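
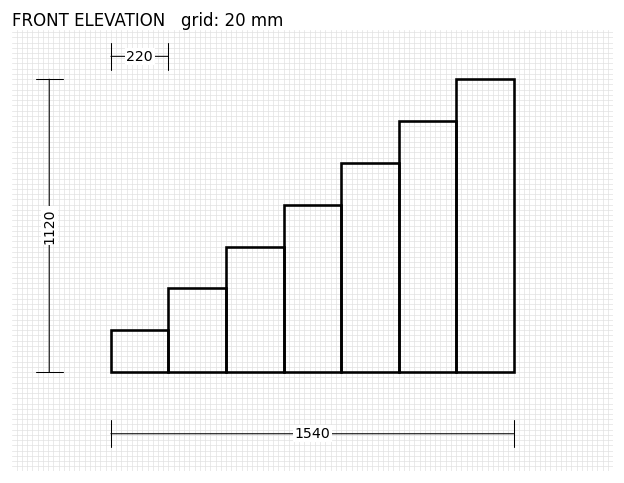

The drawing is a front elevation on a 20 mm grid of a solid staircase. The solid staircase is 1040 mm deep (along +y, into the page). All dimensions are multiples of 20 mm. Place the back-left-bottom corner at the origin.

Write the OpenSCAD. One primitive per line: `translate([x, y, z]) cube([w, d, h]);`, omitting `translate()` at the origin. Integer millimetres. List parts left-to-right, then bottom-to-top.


cube([220, 1040, 160]);
translate([220, 0, 0]) cube([220, 1040, 320]);
translate([440, 0, 0]) cube([220, 1040, 480]);
translate([660, 0, 0]) cube([220, 1040, 640]);
translate([880, 0, 0]) cube([220, 1040, 800]);
translate([1100, 0, 0]) cube([220, 1040, 960]);
translate([1320, 0, 0]) cube([220, 1040, 1120]);


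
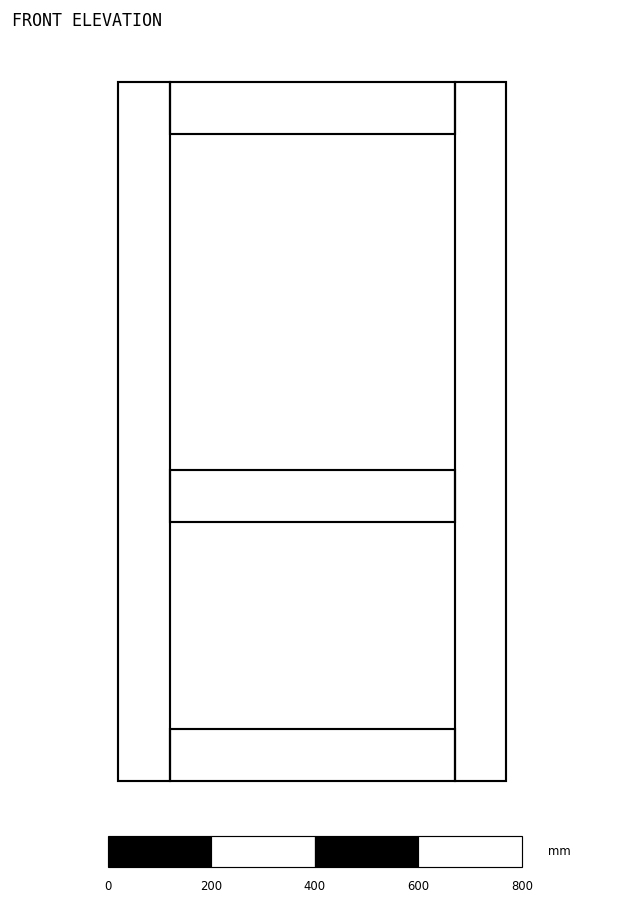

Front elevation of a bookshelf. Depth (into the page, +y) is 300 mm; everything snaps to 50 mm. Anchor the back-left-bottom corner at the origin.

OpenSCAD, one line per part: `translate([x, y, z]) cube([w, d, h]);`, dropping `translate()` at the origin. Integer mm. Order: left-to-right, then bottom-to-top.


cube([100, 300, 1350]);
translate([100, 0, 0]) cube([550, 300, 100]);
translate([100, 0, 500]) cube([550, 300, 100]);
translate([100, 0, 1250]) cube([550, 300, 100]);
translate([650, 0, 0]) cube([100, 300, 1350]);


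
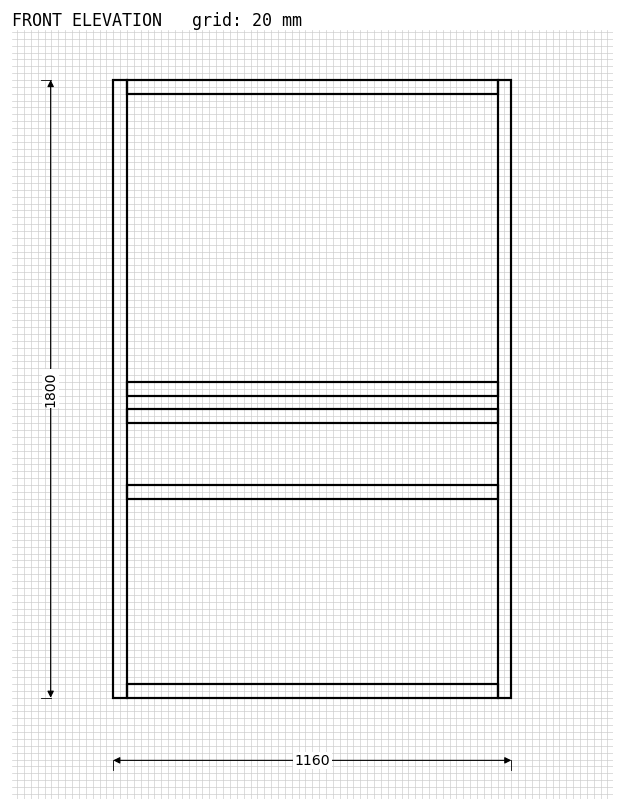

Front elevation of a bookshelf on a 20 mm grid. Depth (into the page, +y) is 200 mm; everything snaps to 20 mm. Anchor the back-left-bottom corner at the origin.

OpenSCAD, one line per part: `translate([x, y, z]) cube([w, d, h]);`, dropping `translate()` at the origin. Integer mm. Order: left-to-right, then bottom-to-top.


cube([40, 200, 1800]);
translate([40, 0, 0]) cube([1080, 200, 40]);
translate([40, 0, 580]) cube([1080, 200, 40]);
translate([40, 0, 800]) cube([1080, 200, 40]);
translate([40, 0, 880]) cube([1080, 200, 40]);
translate([40, 0, 1760]) cube([1080, 200, 40]);
translate([1120, 0, 0]) cube([40, 200, 1800]);


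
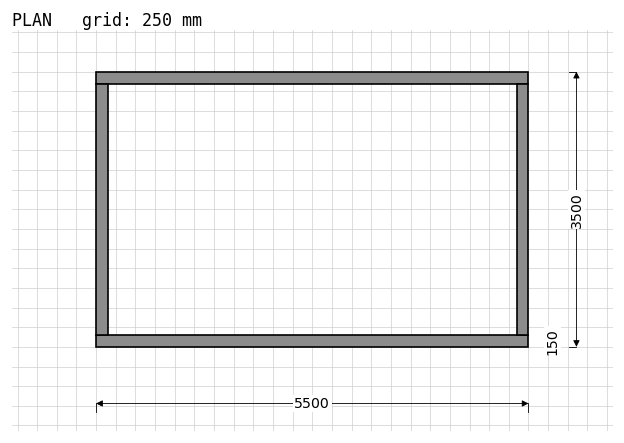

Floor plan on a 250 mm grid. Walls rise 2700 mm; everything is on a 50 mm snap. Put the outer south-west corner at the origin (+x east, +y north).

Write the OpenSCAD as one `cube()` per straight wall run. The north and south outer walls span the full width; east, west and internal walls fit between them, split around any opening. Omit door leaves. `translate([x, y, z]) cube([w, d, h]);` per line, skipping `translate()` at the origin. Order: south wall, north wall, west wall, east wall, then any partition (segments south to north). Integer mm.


cube([5500, 150, 2700]);
translate([0, 3350, 0]) cube([5500, 150, 2700]);
translate([0, 150, 0]) cube([150, 3200, 2700]);
translate([5350, 150, 0]) cube([150, 3200, 2700]);


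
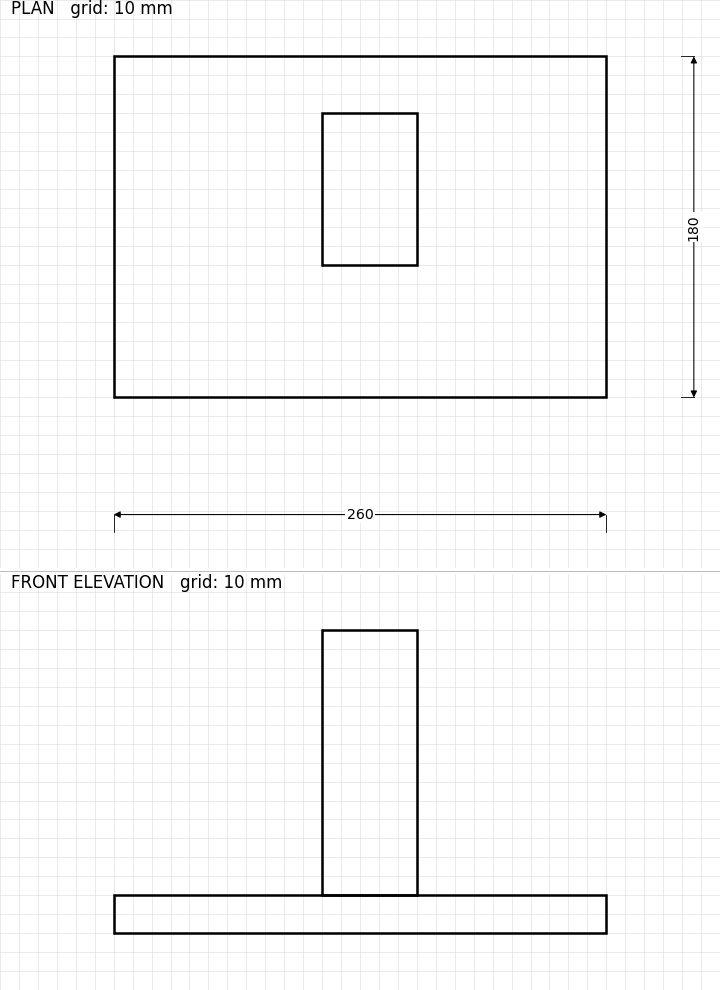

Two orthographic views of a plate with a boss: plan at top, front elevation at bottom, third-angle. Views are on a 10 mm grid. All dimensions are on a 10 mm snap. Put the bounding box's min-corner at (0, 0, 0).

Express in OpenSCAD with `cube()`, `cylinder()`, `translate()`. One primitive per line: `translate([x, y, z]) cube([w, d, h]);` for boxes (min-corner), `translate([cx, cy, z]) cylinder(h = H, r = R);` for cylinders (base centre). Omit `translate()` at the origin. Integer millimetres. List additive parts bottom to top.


cube([260, 180, 20]);
translate([110, 70, 20]) cube([50, 80, 140]);


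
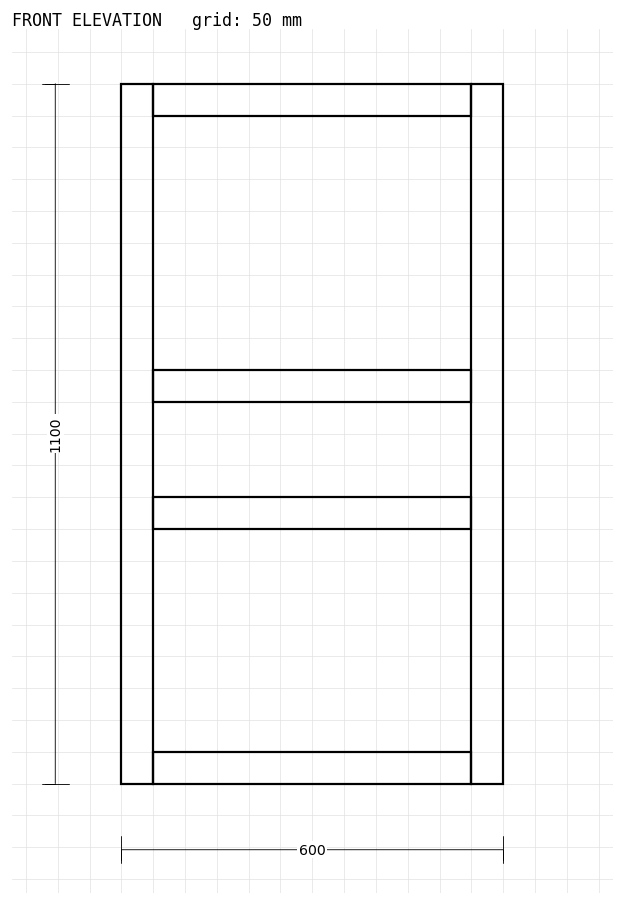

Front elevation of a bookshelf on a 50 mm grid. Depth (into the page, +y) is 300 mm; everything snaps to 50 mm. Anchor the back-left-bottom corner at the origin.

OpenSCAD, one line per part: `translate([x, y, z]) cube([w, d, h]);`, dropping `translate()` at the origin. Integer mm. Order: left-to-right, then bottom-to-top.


cube([50, 300, 1100]);
translate([50, 0, 0]) cube([500, 300, 50]);
translate([50, 0, 400]) cube([500, 300, 50]);
translate([50, 0, 600]) cube([500, 300, 50]);
translate([50, 0, 1050]) cube([500, 300, 50]);
translate([550, 0, 0]) cube([50, 300, 1100]);


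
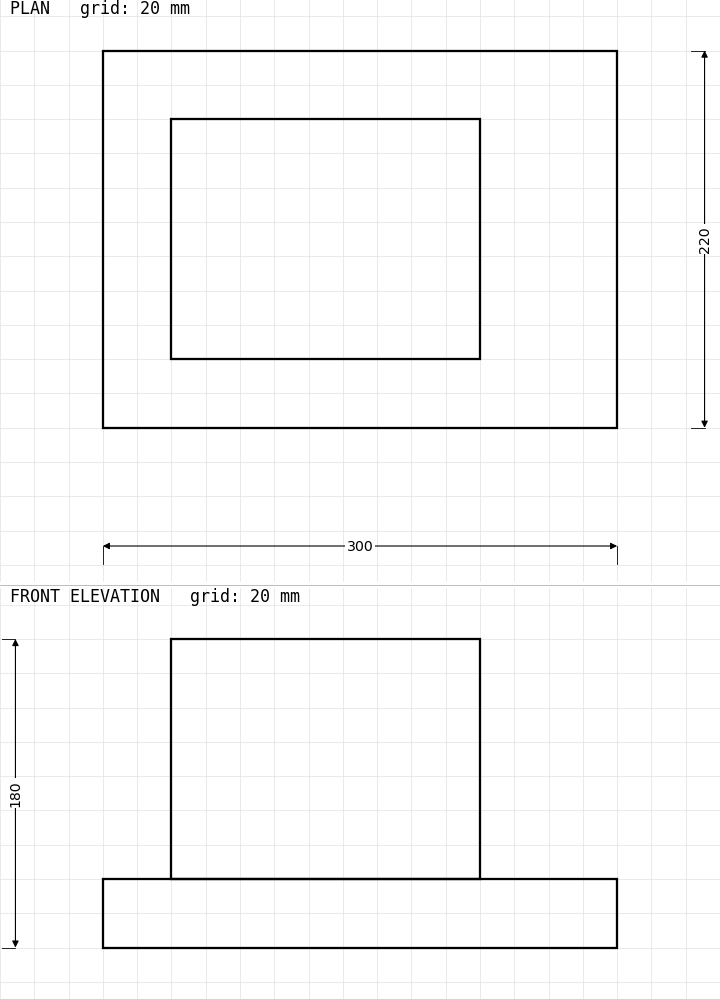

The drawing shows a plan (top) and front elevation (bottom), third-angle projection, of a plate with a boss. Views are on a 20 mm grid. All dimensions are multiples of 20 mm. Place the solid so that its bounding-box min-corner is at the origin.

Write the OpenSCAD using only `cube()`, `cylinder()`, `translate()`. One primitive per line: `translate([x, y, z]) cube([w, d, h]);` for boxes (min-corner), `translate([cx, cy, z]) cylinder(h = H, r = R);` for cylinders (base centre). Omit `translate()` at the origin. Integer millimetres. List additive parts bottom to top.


cube([300, 220, 40]);
translate([40, 40, 40]) cube([180, 140, 140]);


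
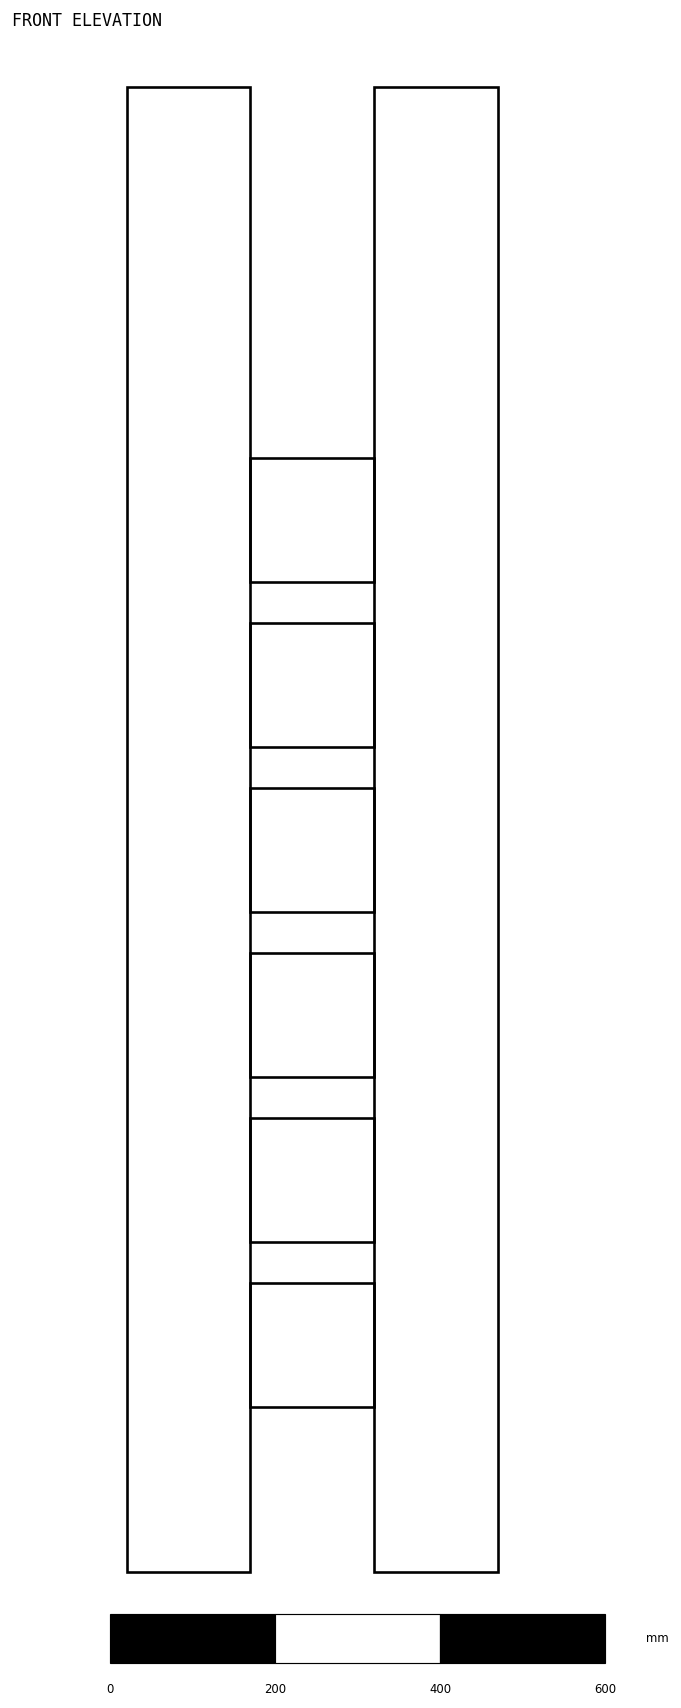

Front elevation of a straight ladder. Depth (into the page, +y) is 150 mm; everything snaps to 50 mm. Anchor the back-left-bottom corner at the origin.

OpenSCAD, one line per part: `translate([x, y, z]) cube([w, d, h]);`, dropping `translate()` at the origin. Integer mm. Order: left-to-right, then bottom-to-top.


cube([150, 150, 1800]);
translate([150, 0, 200]) cube([150, 150, 150]);
translate([150, 0, 400]) cube([150, 150, 150]);
translate([150, 0, 600]) cube([150, 150, 150]);
translate([150, 0, 800]) cube([150, 150, 150]);
translate([150, 0, 1000]) cube([150, 150, 150]);
translate([150, 0, 1200]) cube([150, 150, 150]);
translate([300, 0, 0]) cube([150, 150, 1800]);


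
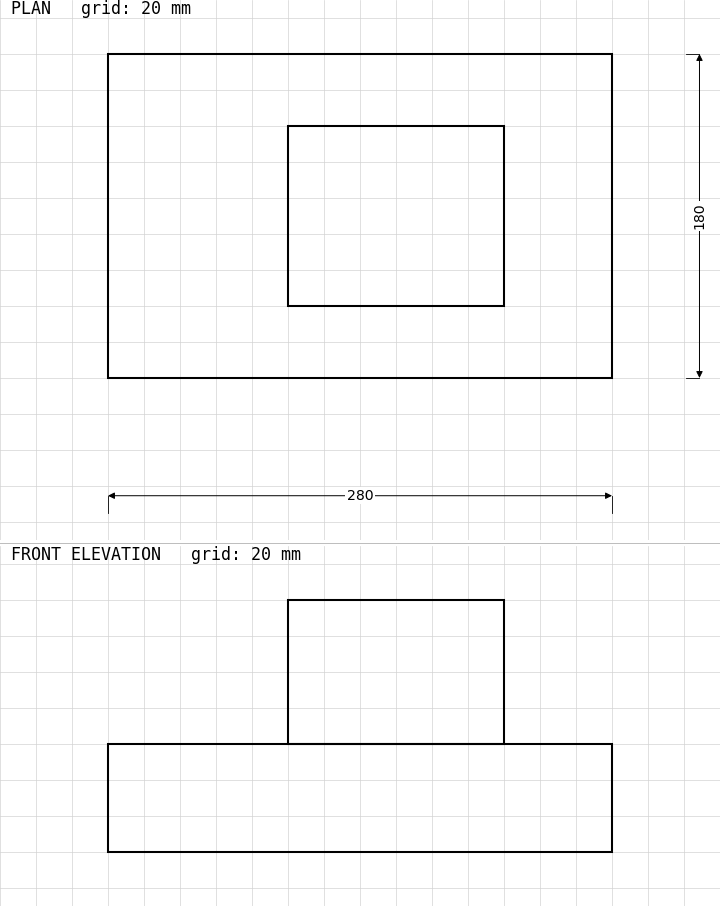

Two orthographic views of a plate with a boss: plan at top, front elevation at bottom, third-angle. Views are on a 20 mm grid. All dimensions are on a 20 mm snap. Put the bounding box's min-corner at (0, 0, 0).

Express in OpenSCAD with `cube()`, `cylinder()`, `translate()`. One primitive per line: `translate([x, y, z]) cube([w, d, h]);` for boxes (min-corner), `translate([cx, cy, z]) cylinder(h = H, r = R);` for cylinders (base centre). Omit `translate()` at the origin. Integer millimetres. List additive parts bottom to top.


cube([280, 180, 60]);
translate([100, 40, 60]) cube([120, 100, 80]);


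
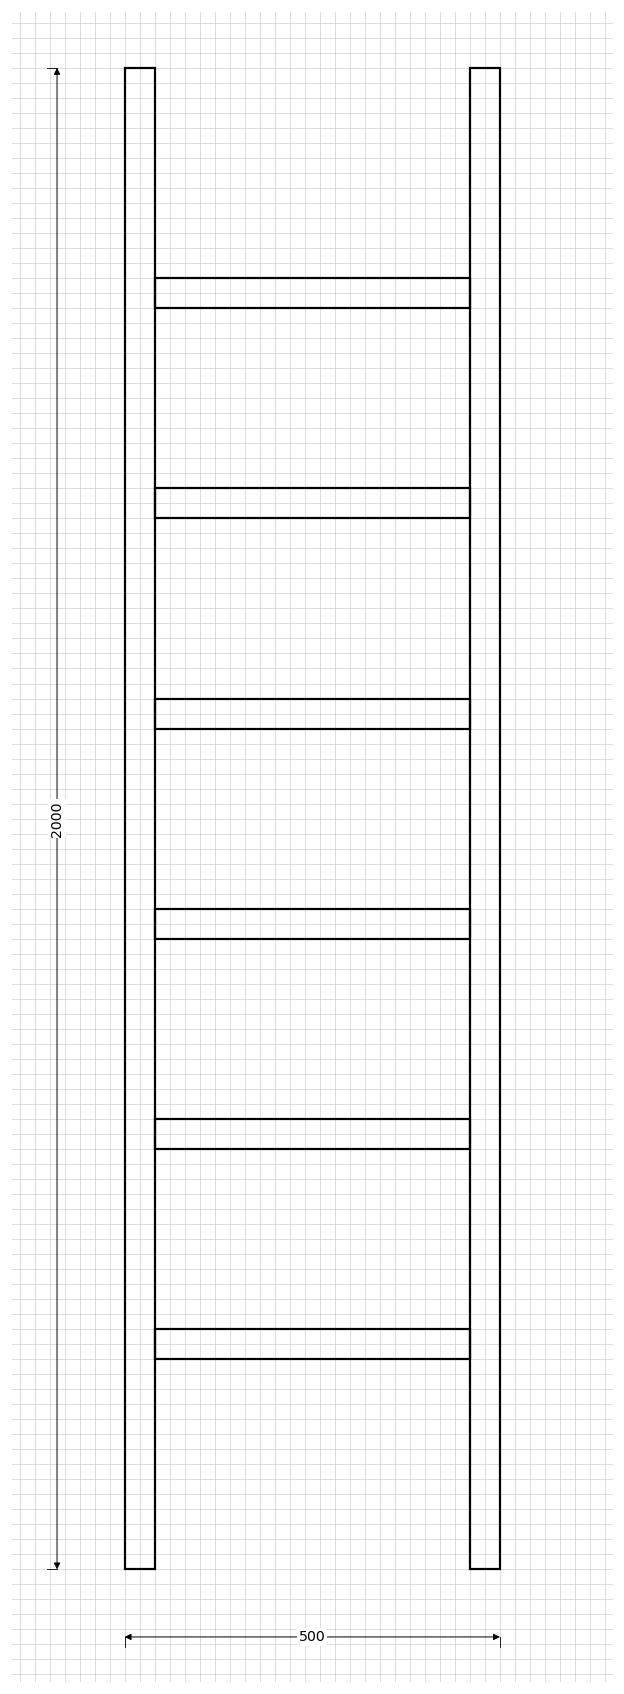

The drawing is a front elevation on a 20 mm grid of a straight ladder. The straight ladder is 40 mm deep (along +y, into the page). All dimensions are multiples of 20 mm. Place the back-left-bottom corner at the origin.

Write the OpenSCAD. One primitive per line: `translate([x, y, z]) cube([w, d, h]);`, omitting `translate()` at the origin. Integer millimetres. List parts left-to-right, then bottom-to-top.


cube([40, 40, 2000]);
translate([40, 0, 280]) cube([420, 40, 40]);
translate([40, 0, 560]) cube([420, 40, 40]);
translate([40, 0, 840]) cube([420, 40, 40]);
translate([40, 0, 1120]) cube([420, 40, 40]);
translate([40, 0, 1400]) cube([420, 40, 40]);
translate([40, 0, 1680]) cube([420, 40, 40]);
translate([460, 0, 0]) cube([40, 40, 2000]);


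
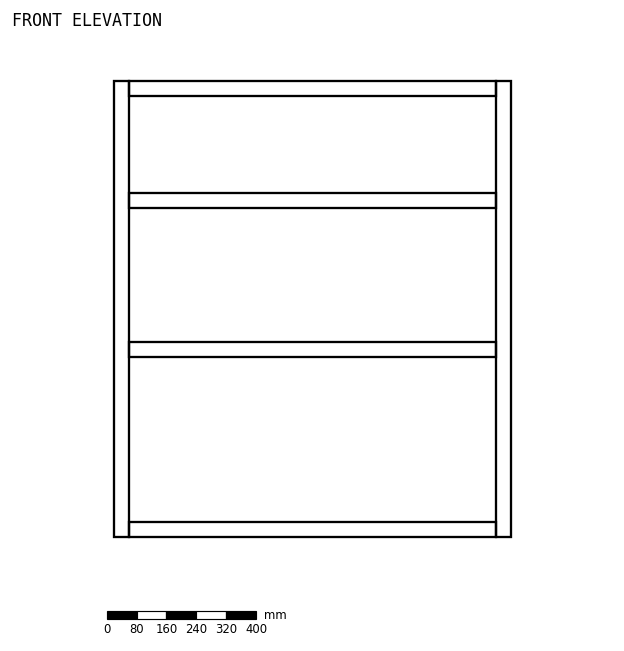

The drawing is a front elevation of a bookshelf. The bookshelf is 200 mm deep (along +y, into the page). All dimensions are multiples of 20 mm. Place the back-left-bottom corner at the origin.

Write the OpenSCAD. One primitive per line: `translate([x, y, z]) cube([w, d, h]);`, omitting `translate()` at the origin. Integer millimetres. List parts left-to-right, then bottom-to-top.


cube([40, 200, 1220]);
translate([40, 0, 0]) cube([980, 200, 40]);
translate([40, 0, 480]) cube([980, 200, 40]);
translate([40, 0, 880]) cube([980, 200, 40]);
translate([40, 0, 1180]) cube([980, 200, 40]);
translate([1020, 0, 0]) cube([40, 200, 1220]);


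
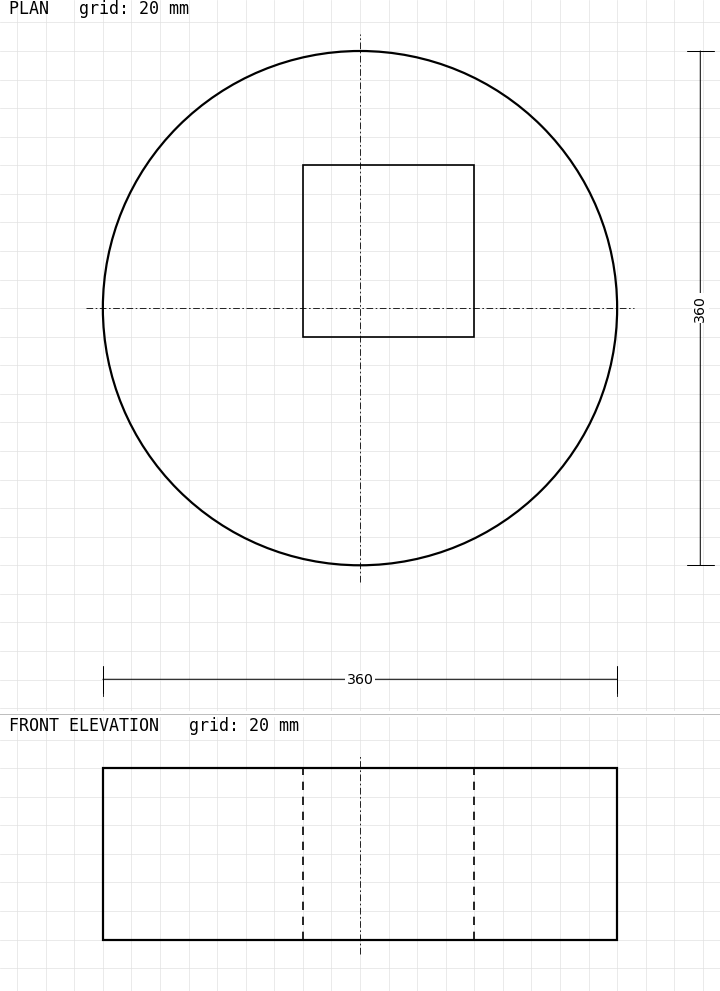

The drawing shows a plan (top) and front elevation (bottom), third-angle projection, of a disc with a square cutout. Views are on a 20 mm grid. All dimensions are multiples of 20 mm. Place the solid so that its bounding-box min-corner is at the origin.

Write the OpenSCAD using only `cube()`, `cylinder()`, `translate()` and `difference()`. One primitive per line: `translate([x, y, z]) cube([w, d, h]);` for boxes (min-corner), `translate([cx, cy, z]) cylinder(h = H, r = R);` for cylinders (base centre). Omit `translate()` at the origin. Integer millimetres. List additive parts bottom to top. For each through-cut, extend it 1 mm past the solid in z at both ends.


difference() {
  translate([180, 180, 0]) cylinder(h = 120, r = 180);
  translate([140, 160, -1]) cube([120, 120, 122]);
}


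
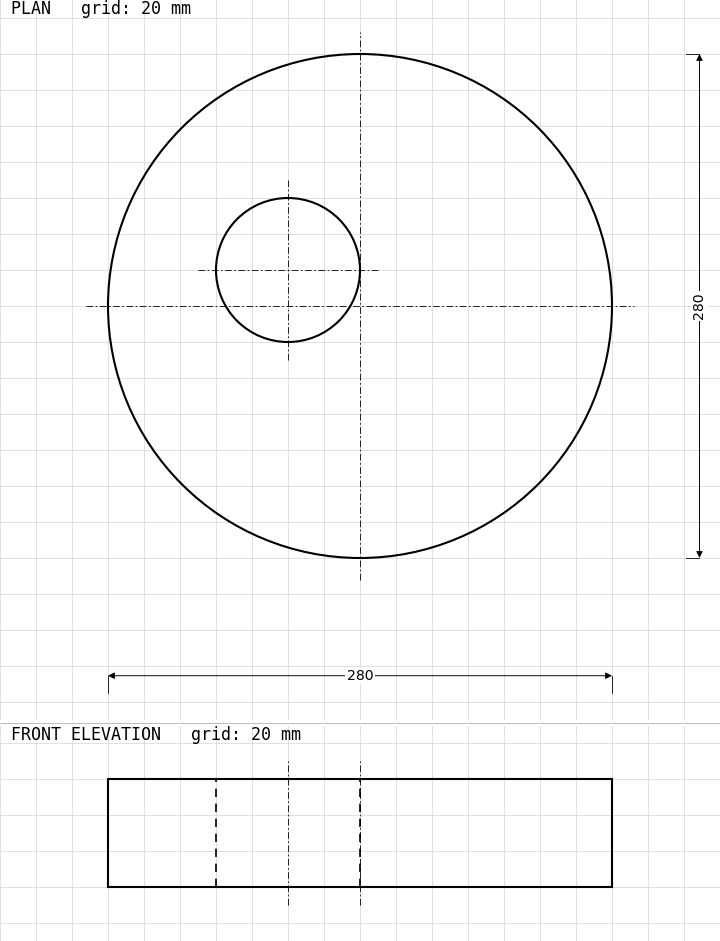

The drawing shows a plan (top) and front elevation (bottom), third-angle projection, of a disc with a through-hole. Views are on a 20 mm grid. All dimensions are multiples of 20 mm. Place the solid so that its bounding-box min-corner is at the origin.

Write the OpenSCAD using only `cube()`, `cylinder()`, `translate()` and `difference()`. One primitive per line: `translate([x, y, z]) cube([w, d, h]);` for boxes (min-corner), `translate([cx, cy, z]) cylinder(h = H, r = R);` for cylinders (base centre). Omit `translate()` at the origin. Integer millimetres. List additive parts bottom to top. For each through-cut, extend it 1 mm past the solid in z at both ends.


difference() {
  translate([140, 140, 0]) cylinder(h = 60, r = 140);
  translate([100, 160, -1]) cylinder(h = 62, r = 40);
}


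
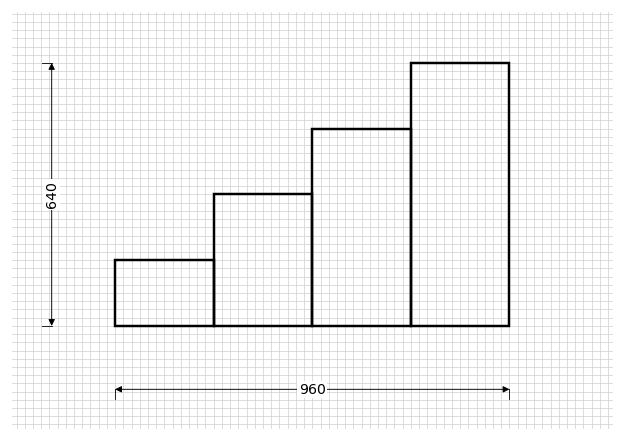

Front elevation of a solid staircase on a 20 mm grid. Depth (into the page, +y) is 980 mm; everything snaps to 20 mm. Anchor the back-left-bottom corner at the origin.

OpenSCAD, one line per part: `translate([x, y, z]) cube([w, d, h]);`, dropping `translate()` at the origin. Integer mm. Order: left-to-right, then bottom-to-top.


cube([240, 980, 160]);
translate([240, 0, 0]) cube([240, 980, 320]);
translate([480, 0, 0]) cube([240, 980, 480]);
translate([720, 0, 0]) cube([240, 980, 640]);


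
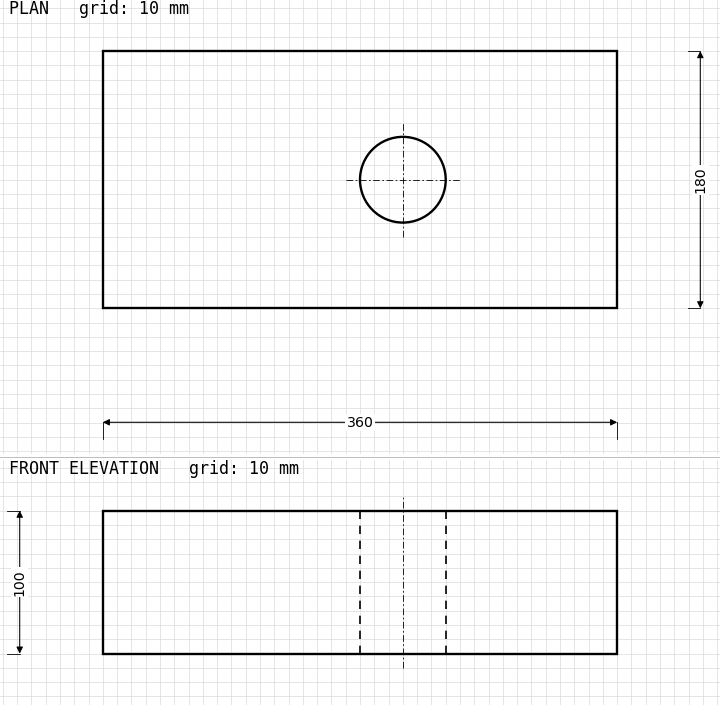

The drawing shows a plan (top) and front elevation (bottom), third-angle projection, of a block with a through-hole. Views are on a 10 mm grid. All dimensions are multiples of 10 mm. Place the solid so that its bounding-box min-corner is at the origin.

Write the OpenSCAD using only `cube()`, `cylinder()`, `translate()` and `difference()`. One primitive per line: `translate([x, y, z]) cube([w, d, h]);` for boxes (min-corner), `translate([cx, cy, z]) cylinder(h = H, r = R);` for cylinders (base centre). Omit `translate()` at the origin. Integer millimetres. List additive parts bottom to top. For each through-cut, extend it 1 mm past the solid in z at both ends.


difference() {
  cube([360, 180, 100]);
  translate([210, 90, -1]) cylinder(h = 102, r = 30);
}


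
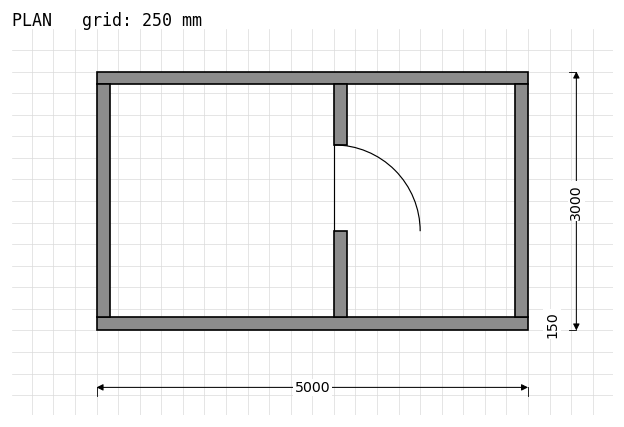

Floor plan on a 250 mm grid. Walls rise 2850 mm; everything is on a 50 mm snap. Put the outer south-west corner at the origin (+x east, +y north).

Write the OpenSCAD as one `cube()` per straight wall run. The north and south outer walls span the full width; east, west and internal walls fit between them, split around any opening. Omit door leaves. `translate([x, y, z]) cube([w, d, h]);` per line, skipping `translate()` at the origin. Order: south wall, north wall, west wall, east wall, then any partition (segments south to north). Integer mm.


cube([5000, 150, 2850]);
translate([0, 2850, 0]) cube([5000, 150, 2850]);
translate([0, 150, 0]) cube([150, 2700, 2850]);
translate([4850, 150, 0]) cube([150, 2700, 2850]);
translate([2750, 150, 0]) cube([150, 1000, 2850]);
translate([2750, 2150, 0]) cube([150, 700, 2850]);


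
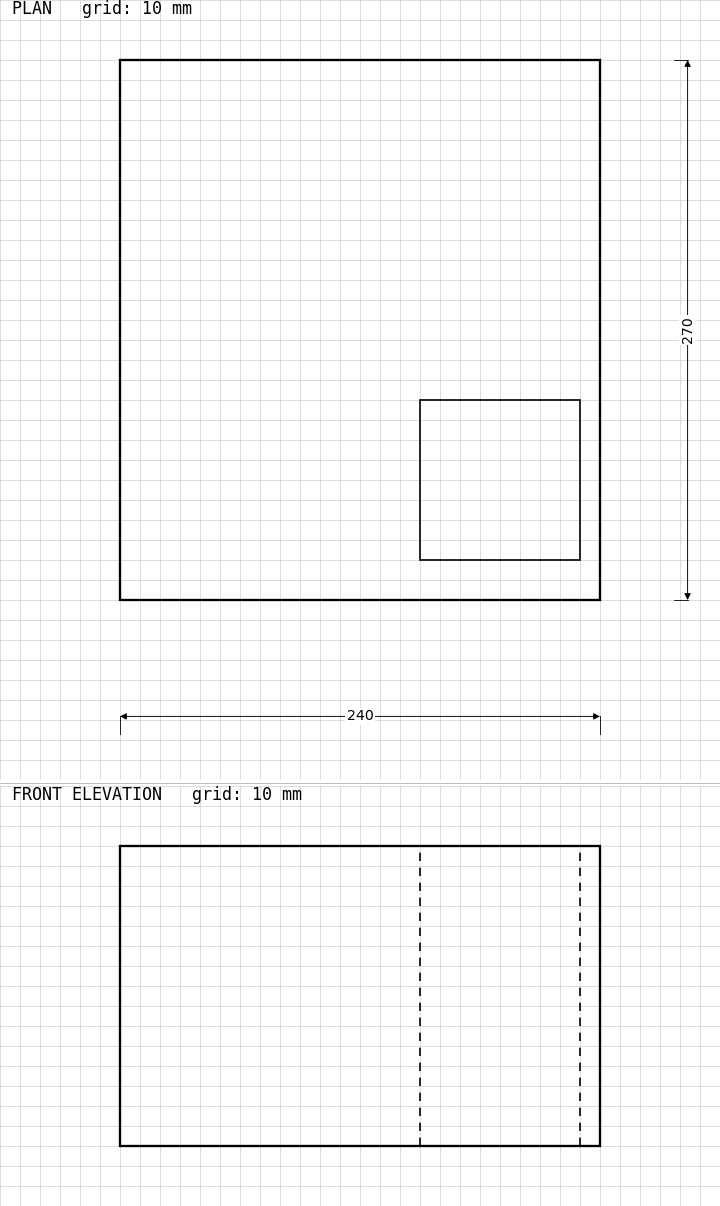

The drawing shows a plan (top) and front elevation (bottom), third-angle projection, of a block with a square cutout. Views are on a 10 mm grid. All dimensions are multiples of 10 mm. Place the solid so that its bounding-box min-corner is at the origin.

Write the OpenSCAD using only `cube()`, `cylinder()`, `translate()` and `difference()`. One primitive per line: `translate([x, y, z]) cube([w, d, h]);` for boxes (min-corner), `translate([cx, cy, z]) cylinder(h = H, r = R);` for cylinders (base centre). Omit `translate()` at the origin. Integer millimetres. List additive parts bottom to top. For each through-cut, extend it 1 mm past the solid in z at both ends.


difference() {
  cube([240, 270, 150]);
  translate([150, 20, -1]) cube([80, 80, 152]);
}


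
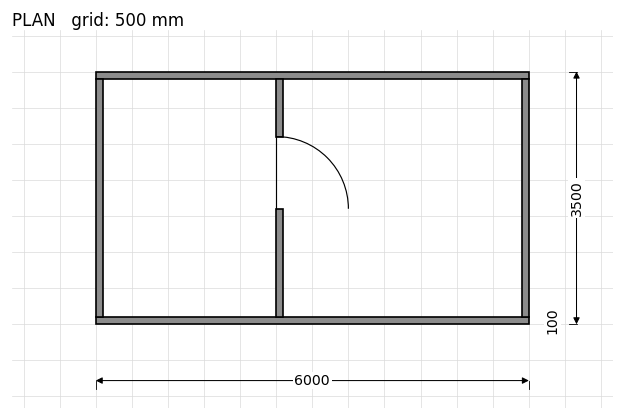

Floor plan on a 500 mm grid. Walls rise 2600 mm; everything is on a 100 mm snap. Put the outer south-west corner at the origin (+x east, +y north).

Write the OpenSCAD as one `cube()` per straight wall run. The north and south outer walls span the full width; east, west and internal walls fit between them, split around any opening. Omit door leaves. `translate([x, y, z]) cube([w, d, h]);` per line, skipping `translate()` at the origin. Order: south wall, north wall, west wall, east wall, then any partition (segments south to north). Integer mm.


cube([6000, 100, 2600]);
translate([0, 3400, 0]) cube([6000, 100, 2600]);
translate([0, 100, 0]) cube([100, 3300, 2600]);
translate([5900, 100, 0]) cube([100, 3300, 2600]);
translate([2500, 100, 0]) cube([100, 1500, 2600]);
translate([2500, 2600, 0]) cube([100, 800, 2600]);


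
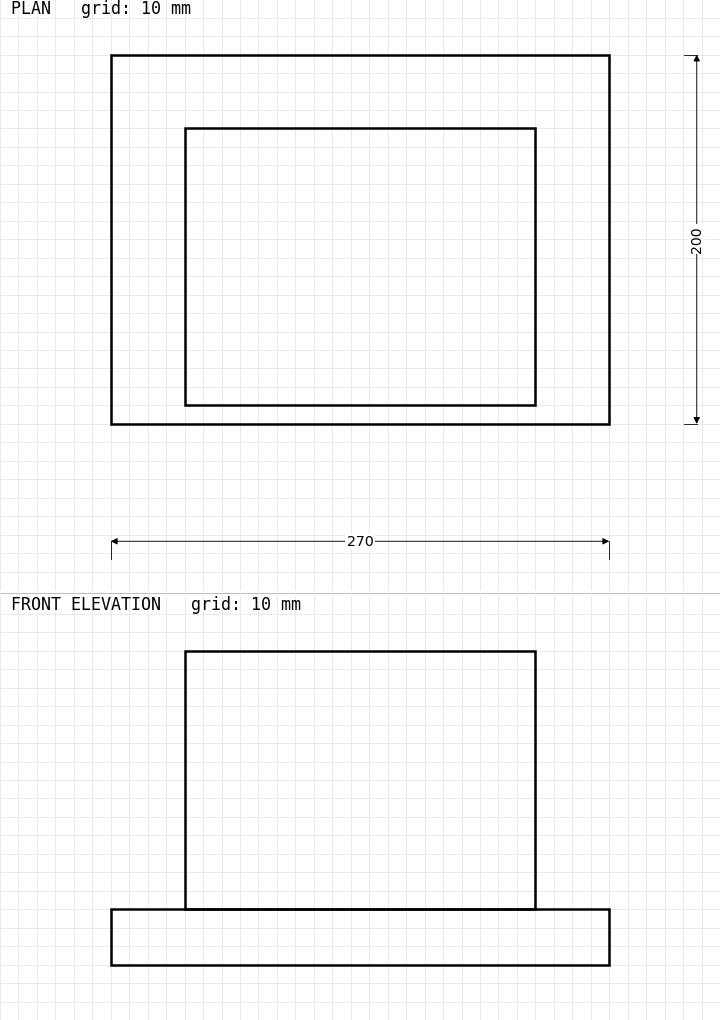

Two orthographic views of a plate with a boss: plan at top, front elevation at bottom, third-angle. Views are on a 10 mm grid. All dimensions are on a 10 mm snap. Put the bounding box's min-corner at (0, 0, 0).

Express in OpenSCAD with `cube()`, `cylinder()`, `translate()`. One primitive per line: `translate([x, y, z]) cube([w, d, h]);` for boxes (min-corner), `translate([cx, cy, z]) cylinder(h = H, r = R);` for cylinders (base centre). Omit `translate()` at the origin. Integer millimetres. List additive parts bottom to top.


cube([270, 200, 30]);
translate([40, 10, 30]) cube([190, 150, 140]);


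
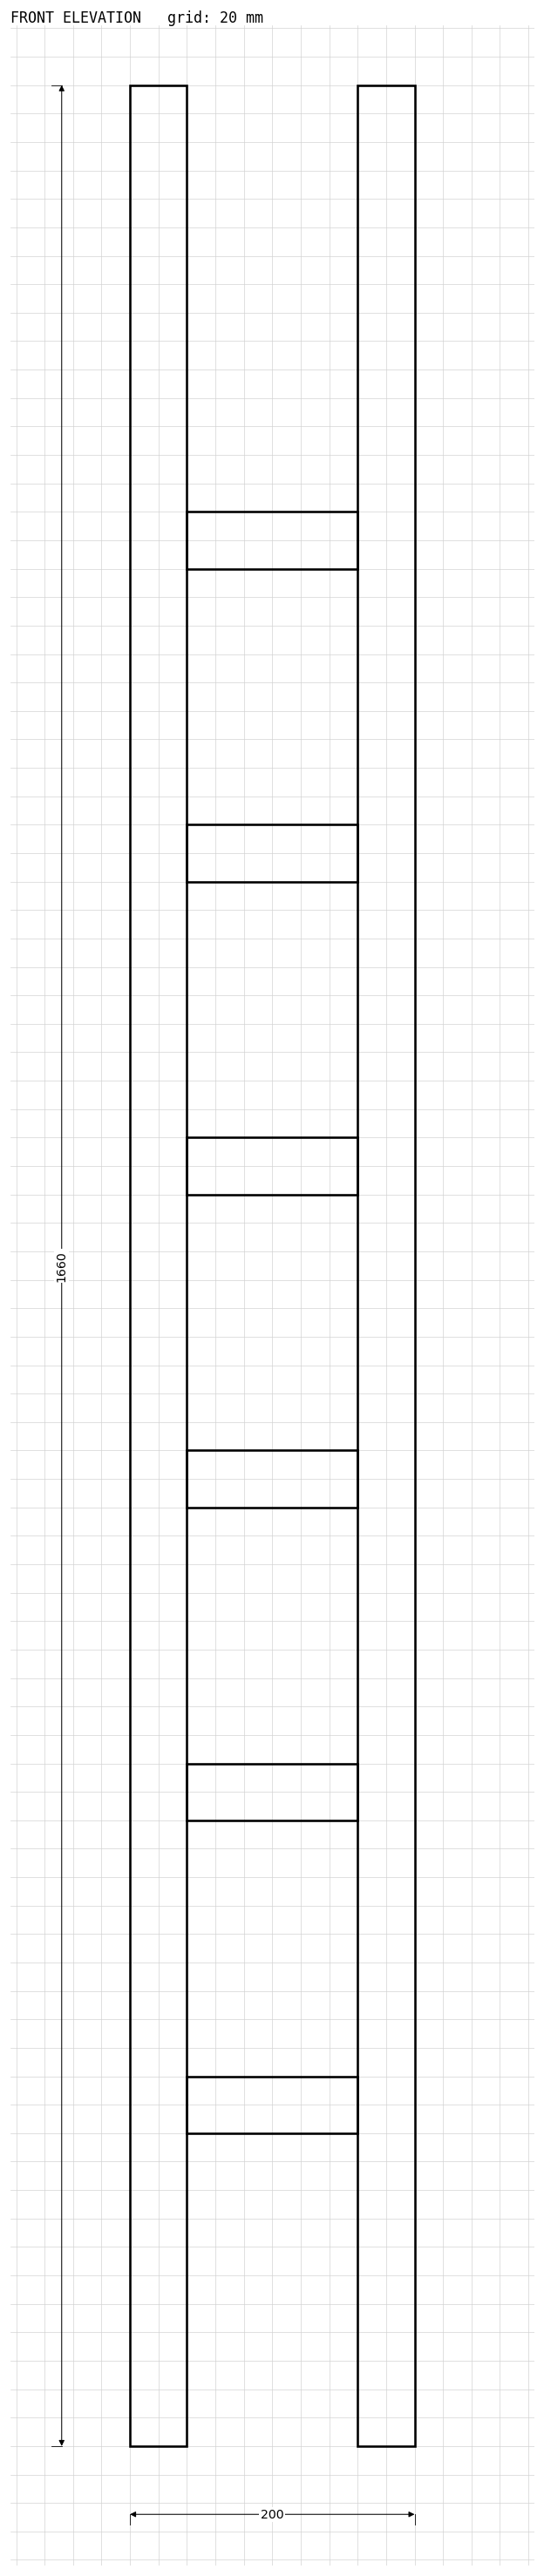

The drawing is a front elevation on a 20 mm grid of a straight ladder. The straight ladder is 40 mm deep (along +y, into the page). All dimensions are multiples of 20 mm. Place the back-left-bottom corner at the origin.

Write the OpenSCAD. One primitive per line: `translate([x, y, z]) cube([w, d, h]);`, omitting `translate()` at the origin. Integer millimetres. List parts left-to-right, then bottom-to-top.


cube([40, 40, 1660]);
translate([40, 0, 220]) cube([120, 40, 40]);
translate([40, 0, 440]) cube([120, 40, 40]);
translate([40, 0, 660]) cube([120, 40, 40]);
translate([40, 0, 880]) cube([120, 40, 40]);
translate([40, 0, 1100]) cube([120, 40, 40]);
translate([40, 0, 1320]) cube([120, 40, 40]);
translate([160, 0, 0]) cube([40, 40, 1660]);


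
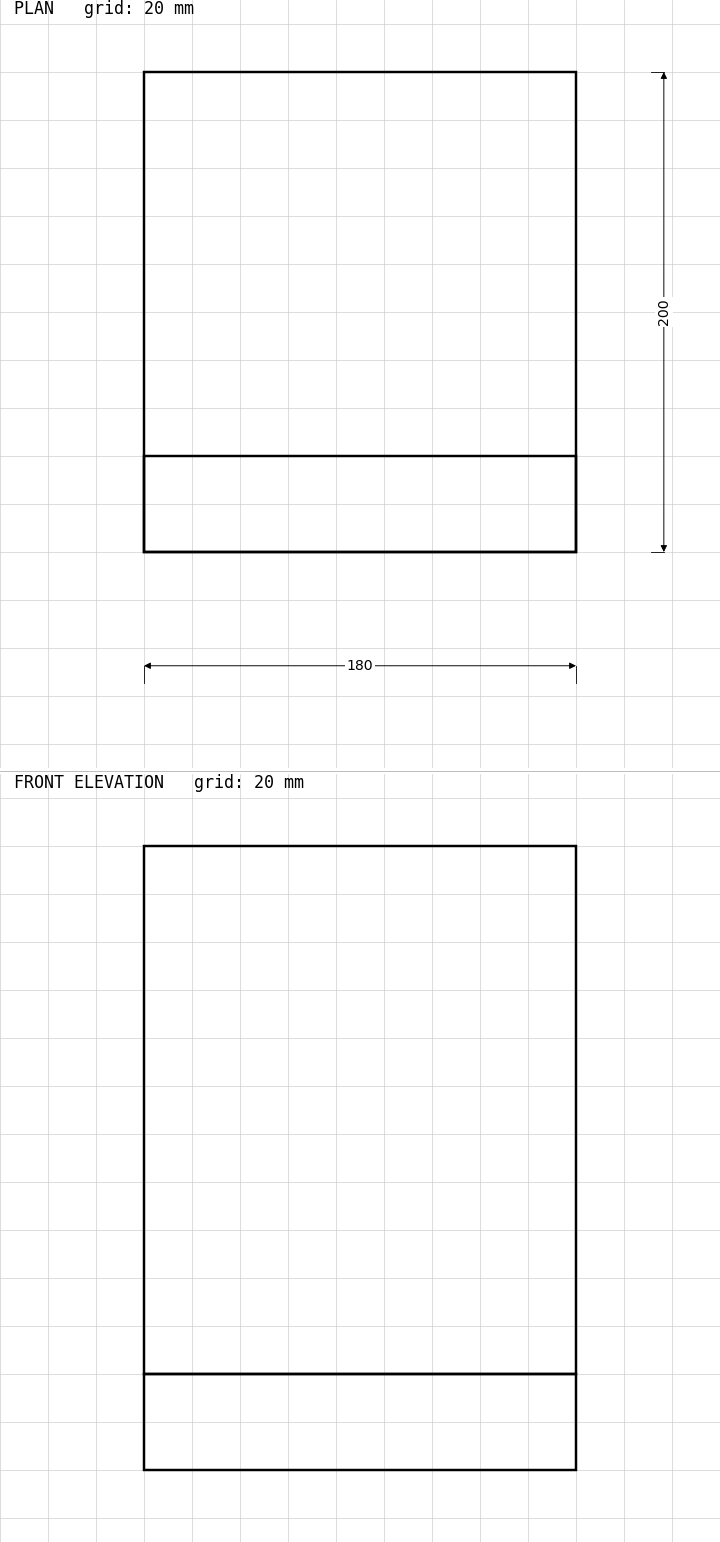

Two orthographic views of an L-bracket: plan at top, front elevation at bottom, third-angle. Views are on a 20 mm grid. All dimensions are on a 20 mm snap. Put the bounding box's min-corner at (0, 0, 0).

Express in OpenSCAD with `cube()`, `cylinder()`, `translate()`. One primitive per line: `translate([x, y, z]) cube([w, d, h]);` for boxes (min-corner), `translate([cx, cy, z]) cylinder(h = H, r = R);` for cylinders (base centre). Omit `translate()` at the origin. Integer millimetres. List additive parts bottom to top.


cube([180, 200, 40]);
translate([0, 0, 40]) cube([180, 40, 220]);


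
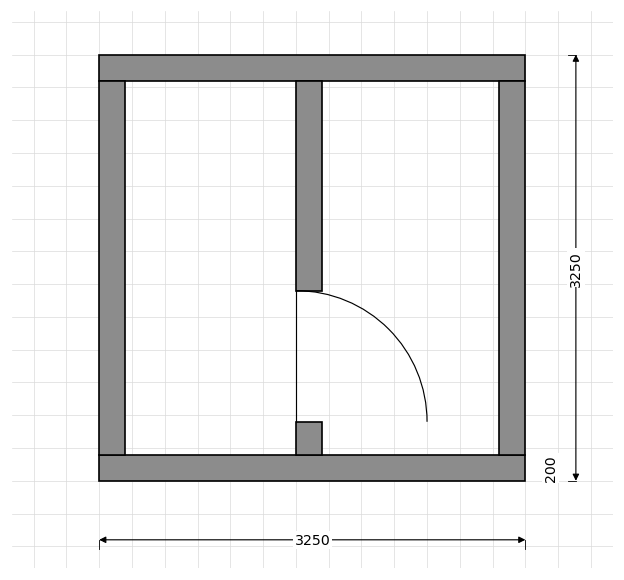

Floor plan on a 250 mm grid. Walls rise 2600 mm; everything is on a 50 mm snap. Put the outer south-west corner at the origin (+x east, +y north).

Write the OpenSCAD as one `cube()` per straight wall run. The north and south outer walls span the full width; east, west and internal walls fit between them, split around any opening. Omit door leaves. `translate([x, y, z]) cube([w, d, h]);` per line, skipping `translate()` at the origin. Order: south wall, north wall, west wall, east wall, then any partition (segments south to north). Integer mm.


cube([3250, 200, 2600]);
translate([0, 3050, 0]) cube([3250, 200, 2600]);
translate([0, 200, 0]) cube([200, 2850, 2600]);
translate([3050, 200, 0]) cube([200, 2850, 2600]);
translate([1500, 200, 0]) cube([200, 250, 2600]);
translate([1500, 1450, 0]) cube([200, 1600, 2600]);


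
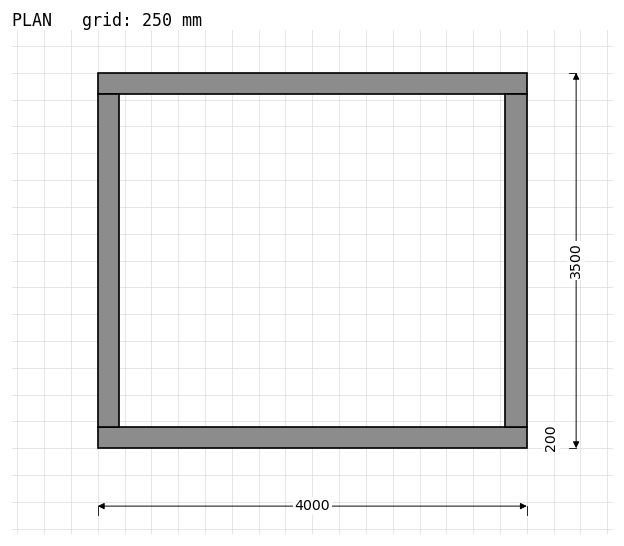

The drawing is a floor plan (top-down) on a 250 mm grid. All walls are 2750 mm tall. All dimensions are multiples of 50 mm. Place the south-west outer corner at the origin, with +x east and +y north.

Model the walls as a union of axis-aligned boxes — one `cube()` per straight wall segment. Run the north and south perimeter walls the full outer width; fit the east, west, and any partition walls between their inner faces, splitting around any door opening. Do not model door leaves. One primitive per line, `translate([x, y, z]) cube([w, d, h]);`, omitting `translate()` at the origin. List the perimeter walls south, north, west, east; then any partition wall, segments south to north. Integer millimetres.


cube([4000, 200, 2750]);
translate([0, 3300, 0]) cube([4000, 200, 2750]);
translate([0, 200, 0]) cube([200, 3100, 2750]);
translate([3800, 200, 0]) cube([200, 3100, 2750]);


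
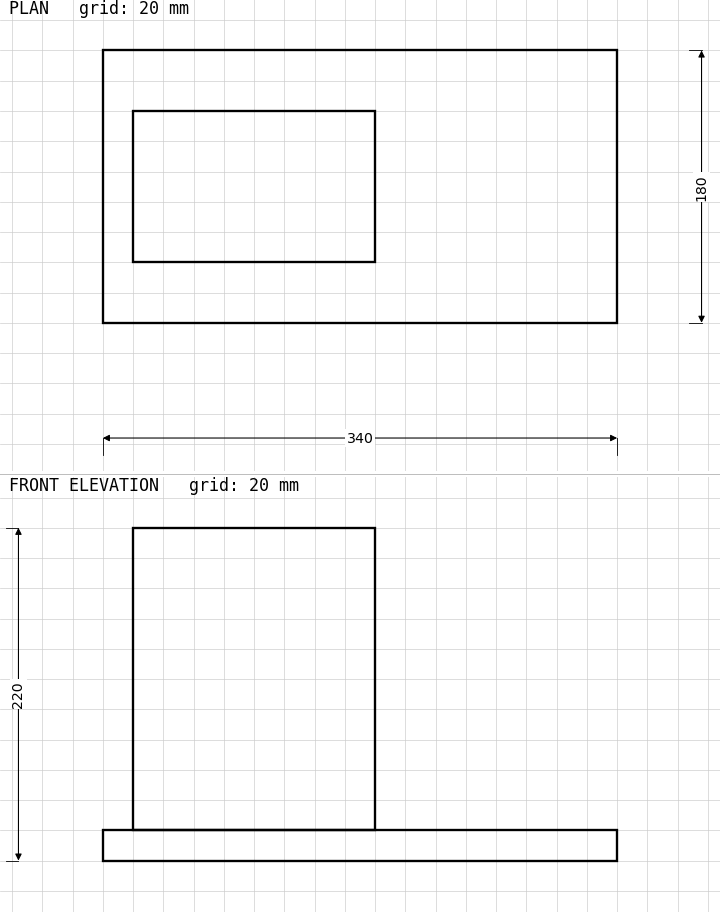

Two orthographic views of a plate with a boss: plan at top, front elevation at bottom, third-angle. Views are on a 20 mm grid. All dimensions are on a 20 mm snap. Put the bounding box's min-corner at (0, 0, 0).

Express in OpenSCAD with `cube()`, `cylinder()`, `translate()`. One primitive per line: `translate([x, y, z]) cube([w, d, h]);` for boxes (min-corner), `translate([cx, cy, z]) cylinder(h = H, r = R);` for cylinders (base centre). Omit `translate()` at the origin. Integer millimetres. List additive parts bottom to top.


cube([340, 180, 20]);
translate([20, 40, 20]) cube([160, 100, 200]);


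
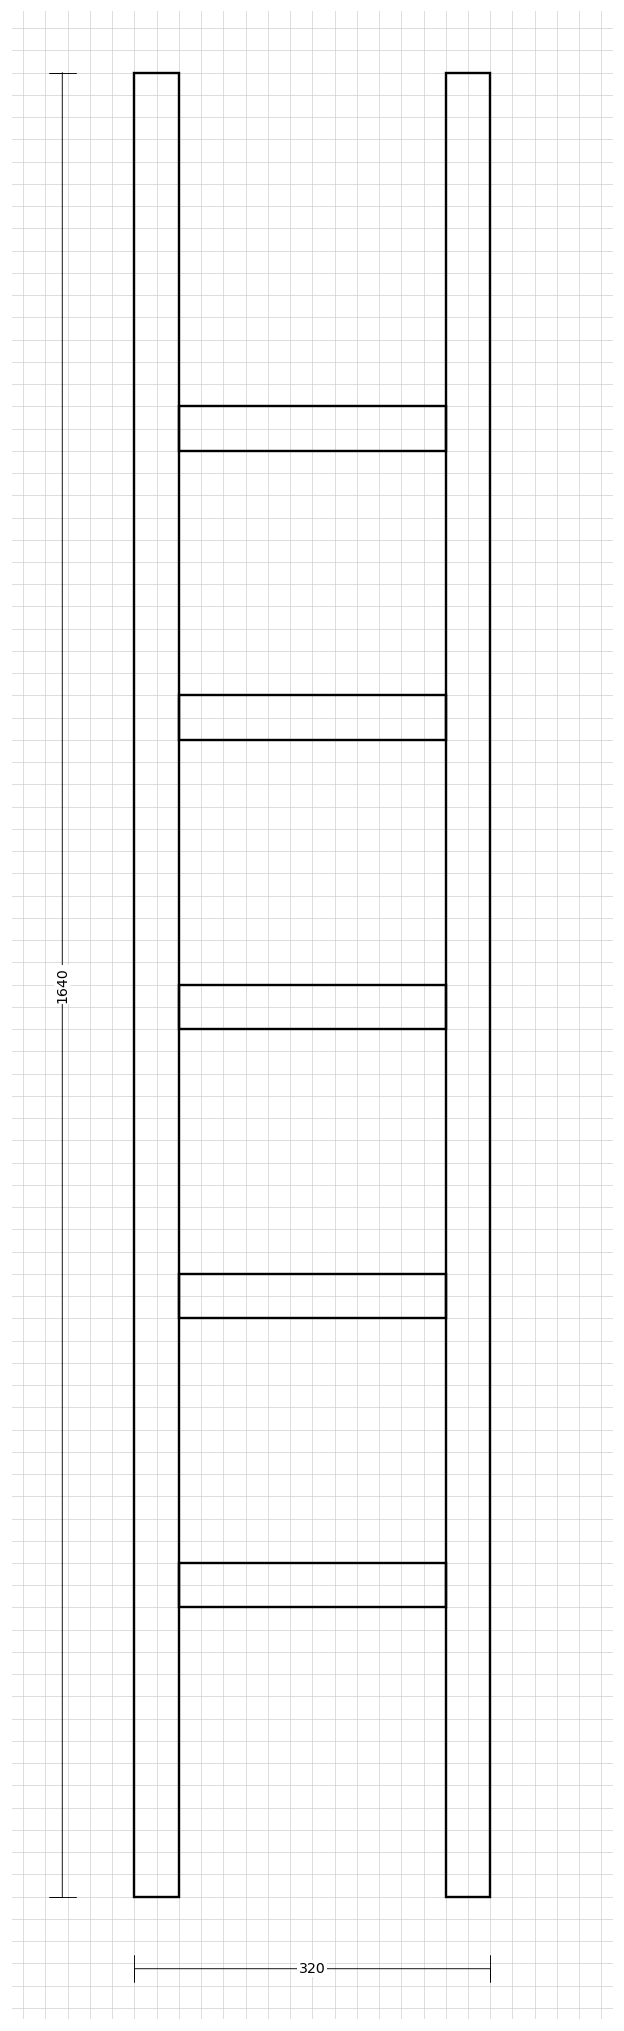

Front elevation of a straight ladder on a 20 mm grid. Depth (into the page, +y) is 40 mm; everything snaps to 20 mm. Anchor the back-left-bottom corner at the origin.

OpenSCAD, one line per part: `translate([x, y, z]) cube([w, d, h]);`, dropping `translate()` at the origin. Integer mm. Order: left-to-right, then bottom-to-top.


cube([40, 40, 1640]);
translate([40, 0, 260]) cube([240, 40, 40]);
translate([40, 0, 520]) cube([240, 40, 40]);
translate([40, 0, 780]) cube([240, 40, 40]);
translate([40, 0, 1040]) cube([240, 40, 40]);
translate([40, 0, 1300]) cube([240, 40, 40]);
translate([280, 0, 0]) cube([40, 40, 1640]);


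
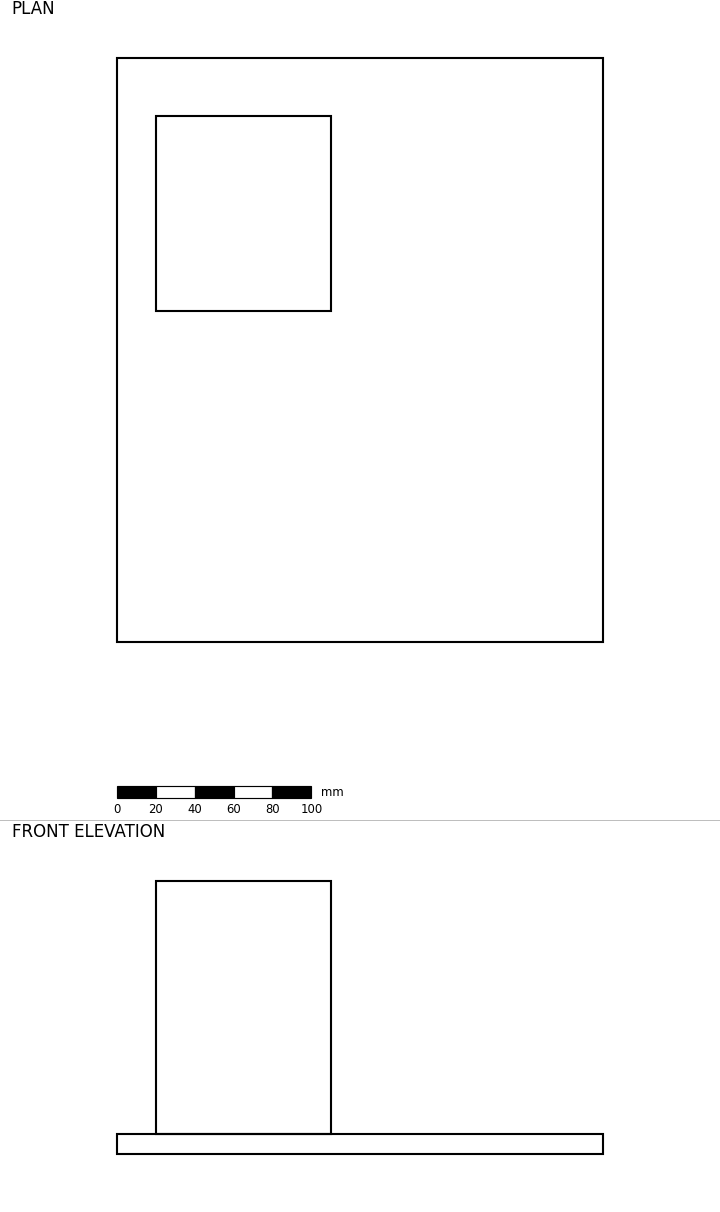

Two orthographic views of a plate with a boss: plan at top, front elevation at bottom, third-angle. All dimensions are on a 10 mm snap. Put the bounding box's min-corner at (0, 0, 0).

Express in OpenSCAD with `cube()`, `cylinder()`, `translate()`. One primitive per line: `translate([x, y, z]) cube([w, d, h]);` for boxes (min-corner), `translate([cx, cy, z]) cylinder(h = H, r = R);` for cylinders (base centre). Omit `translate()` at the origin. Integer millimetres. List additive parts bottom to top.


cube([250, 300, 10]);
translate([20, 170, 10]) cube([90, 100, 130]);


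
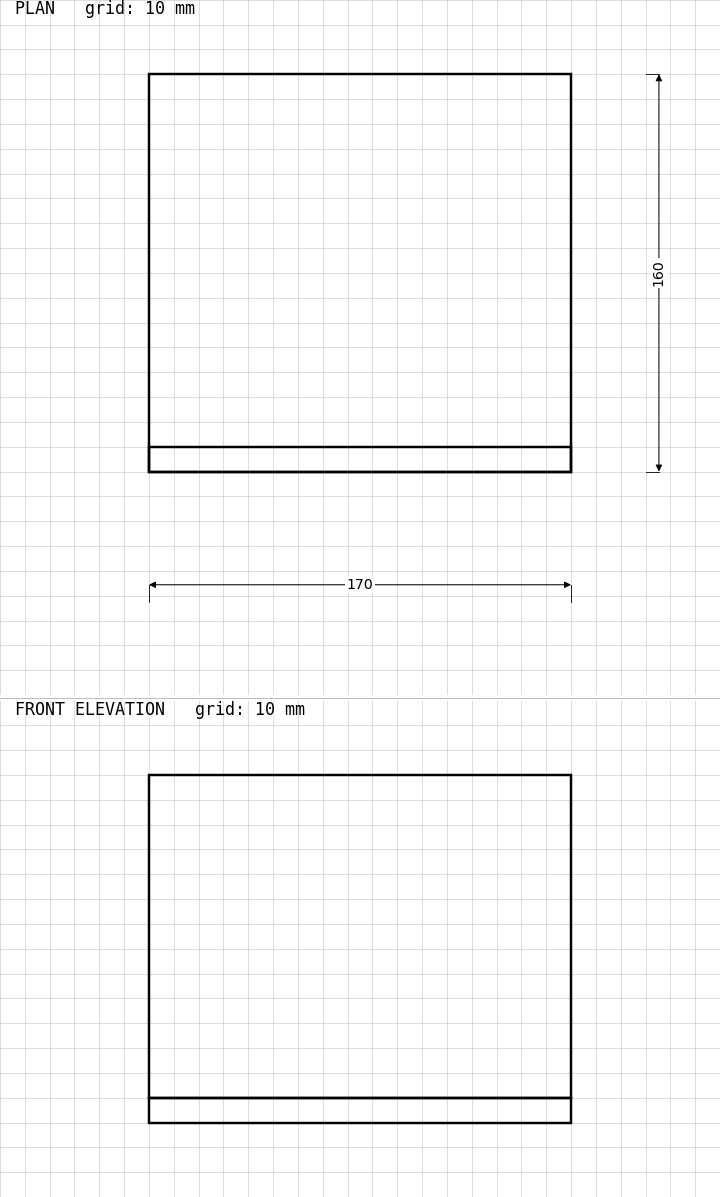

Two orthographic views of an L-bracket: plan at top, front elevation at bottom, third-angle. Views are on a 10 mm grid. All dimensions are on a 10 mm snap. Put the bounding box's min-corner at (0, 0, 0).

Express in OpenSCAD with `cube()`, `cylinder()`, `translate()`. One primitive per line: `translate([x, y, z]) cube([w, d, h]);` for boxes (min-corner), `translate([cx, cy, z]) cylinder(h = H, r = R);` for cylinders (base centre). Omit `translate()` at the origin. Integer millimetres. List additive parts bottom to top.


cube([170, 160, 10]);
translate([0, 0, 10]) cube([170, 10, 130]);


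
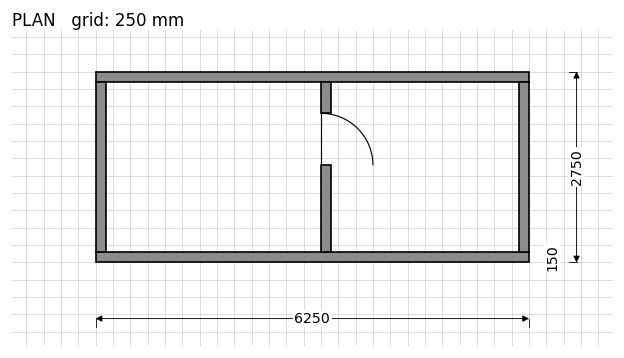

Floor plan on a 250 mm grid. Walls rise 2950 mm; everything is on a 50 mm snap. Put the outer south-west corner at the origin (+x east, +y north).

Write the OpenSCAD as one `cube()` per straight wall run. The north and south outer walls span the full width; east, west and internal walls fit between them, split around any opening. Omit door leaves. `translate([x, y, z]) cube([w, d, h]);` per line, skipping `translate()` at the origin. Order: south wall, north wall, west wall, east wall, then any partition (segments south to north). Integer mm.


cube([6250, 150, 2950]);
translate([0, 2600, 0]) cube([6250, 150, 2950]);
translate([0, 150, 0]) cube([150, 2450, 2950]);
translate([6100, 150, 0]) cube([150, 2450, 2950]);
translate([3250, 150, 0]) cube([150, 1250, 2950]);
translate([3250, 2150, 0]) cube([150, 450, 2950]);


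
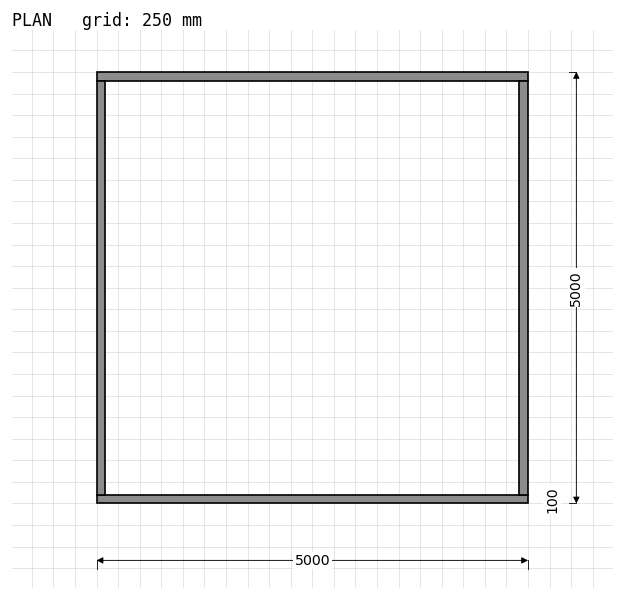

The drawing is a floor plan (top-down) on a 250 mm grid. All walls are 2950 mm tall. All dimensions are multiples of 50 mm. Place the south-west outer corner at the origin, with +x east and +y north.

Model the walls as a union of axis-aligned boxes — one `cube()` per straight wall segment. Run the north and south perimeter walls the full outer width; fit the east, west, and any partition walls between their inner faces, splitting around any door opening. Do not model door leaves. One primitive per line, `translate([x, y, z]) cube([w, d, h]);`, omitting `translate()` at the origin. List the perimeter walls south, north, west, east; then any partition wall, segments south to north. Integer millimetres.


cube([5000, 100, 2950]);
translate([0, 4900, 0]) cube([5000, 100, 2950]);
translate([0, 100, 0]) cube([100, 4800, 2950]);
translate([4900, 100, 0]) cube([100, 4800, 2950]);


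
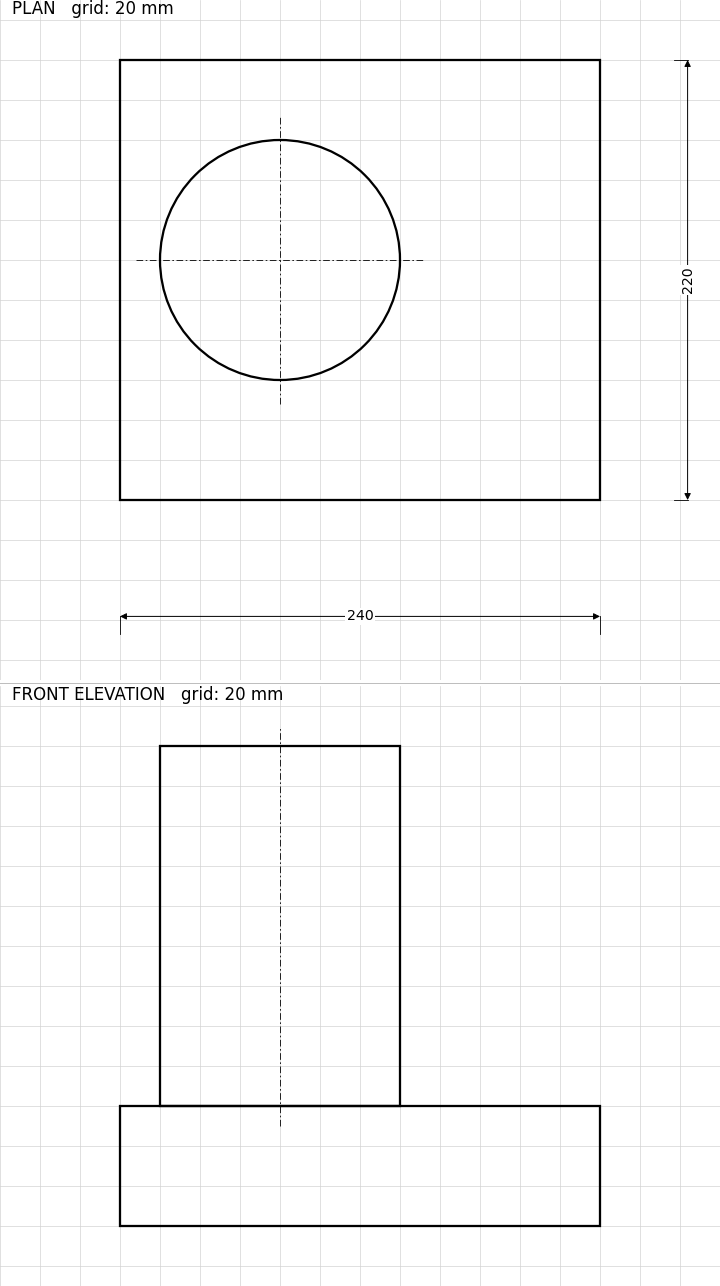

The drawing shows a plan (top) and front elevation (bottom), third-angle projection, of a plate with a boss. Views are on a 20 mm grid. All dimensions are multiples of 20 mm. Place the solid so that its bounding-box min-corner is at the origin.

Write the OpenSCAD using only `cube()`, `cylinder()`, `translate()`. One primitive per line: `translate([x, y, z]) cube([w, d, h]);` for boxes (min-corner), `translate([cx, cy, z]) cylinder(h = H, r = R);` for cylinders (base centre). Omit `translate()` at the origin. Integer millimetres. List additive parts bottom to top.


cube([240, 220, 60]);
translate([80, 120, 60]) cylinder(h = 180, r = 60);


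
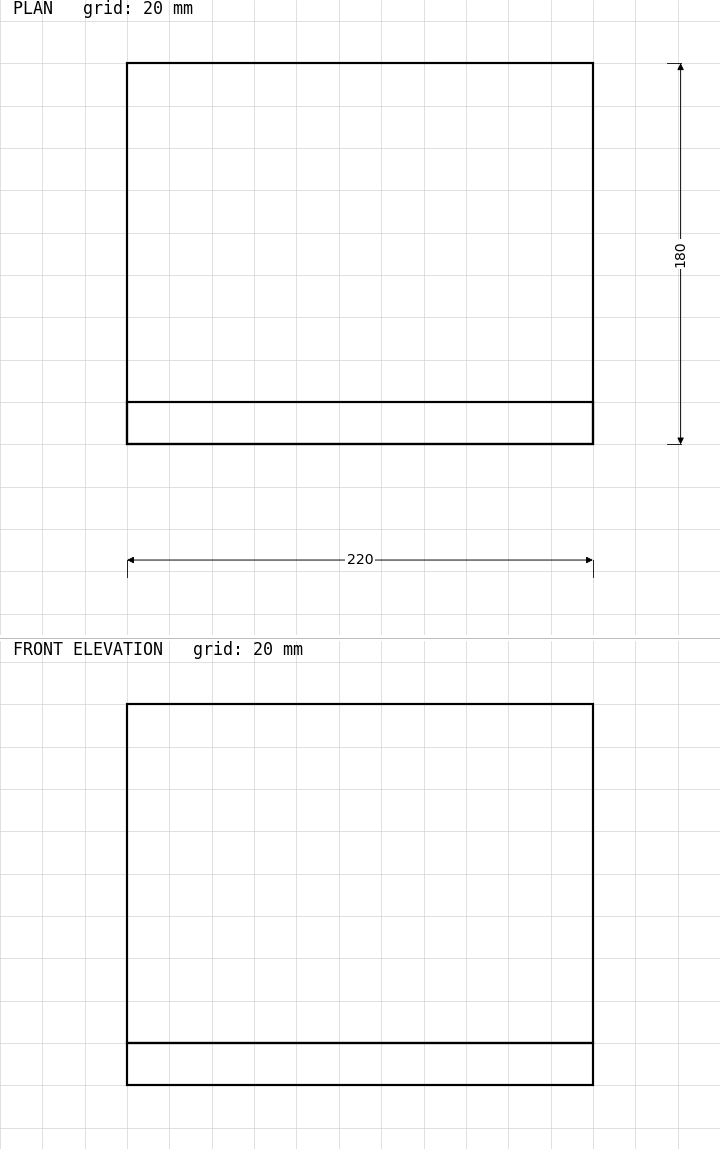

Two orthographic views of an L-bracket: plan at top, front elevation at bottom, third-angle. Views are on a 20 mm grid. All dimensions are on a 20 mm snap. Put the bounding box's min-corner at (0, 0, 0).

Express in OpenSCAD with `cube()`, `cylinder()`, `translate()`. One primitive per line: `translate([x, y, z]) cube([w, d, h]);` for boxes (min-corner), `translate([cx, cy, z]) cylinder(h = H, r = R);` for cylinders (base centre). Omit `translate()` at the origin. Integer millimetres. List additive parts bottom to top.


cube([220, 180, 20]);
translate([0, 0, 20]) cube([220, 20, 160]);


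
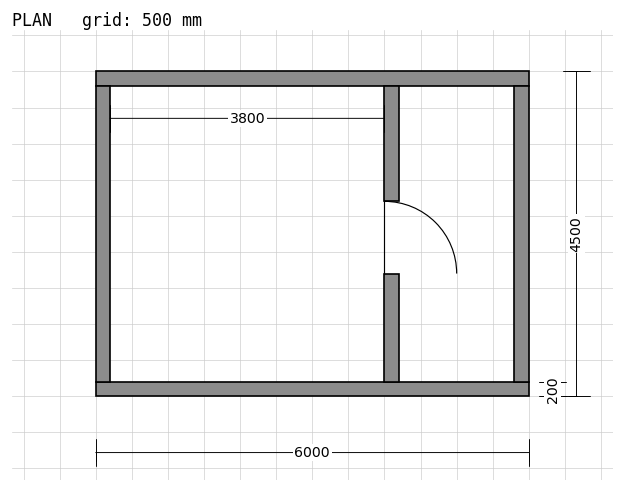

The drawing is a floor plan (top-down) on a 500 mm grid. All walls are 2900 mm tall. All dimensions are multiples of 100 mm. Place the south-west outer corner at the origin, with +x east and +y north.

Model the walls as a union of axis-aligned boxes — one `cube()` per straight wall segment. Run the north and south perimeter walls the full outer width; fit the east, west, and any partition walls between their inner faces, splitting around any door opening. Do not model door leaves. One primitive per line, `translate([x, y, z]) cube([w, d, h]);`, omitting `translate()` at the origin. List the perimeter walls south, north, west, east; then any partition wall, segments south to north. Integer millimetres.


cube([6000, 200, 2900]);
translate([0, 4300, 0]) cube([6000, 200, 2900]);
translate([0, 200, 0]) cube([200, 4100, 2900]);
translate([5800, 200, 0]) cube([200, 4100, 2900]);
translate([4000, 200, 0]) cube([200, 1500, 2900]);
translate([4000, 2700, 0]) cube([200, 1600, 2900]);


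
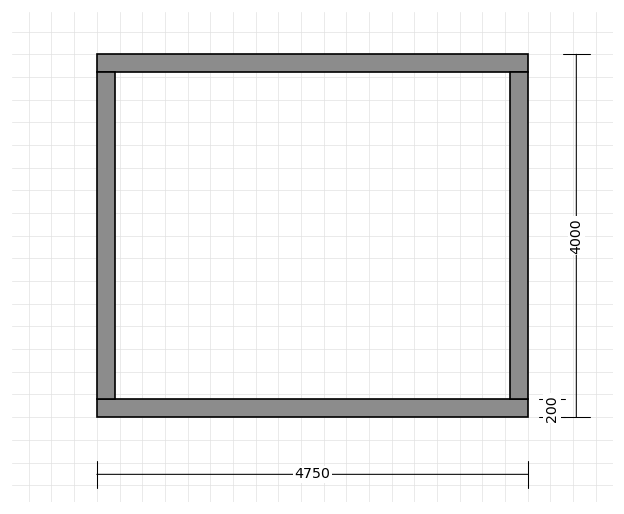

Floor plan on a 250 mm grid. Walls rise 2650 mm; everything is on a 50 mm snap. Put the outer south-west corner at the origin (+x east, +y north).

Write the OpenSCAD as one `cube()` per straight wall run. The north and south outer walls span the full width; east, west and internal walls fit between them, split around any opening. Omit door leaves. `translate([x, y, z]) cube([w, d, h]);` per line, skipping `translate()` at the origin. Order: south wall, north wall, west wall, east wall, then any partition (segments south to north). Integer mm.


cube([4750, 200, 2650]);
translate([0, 3800, 0]) cube([4750, 200, 2650]);
translate([0, 200, 0]) cube([200, 3600, 2650]);
translate([4550, 200, 0]) cube([200, 3600, 2650]);


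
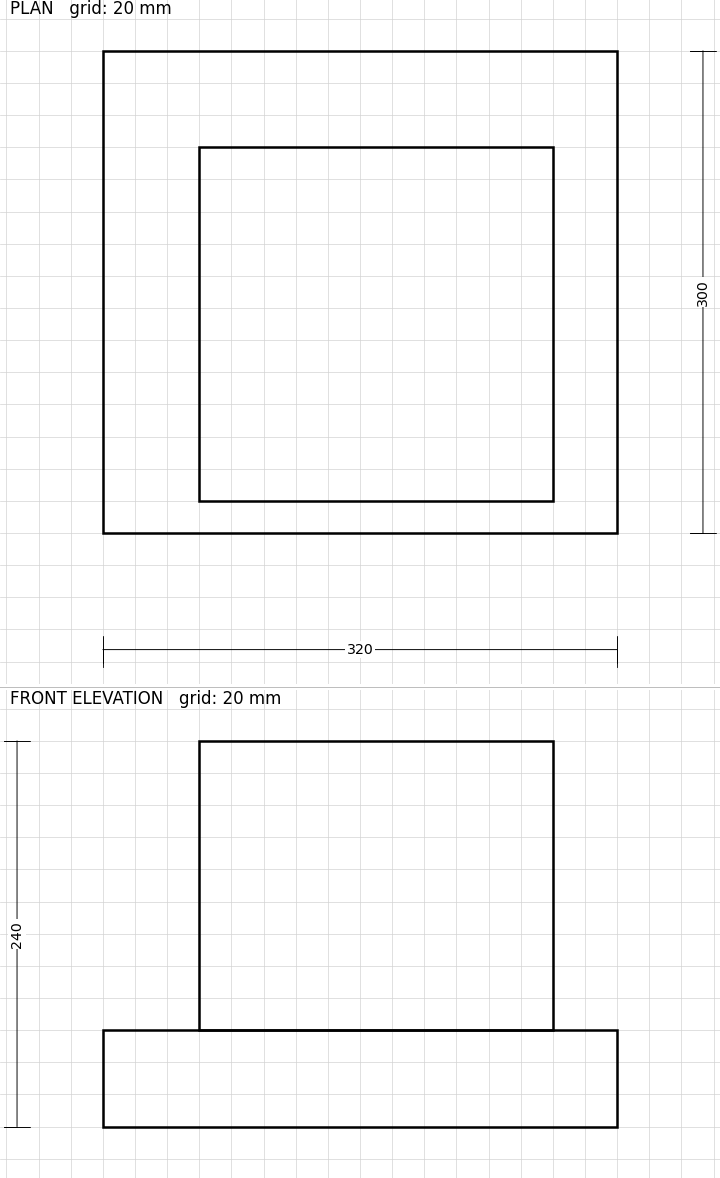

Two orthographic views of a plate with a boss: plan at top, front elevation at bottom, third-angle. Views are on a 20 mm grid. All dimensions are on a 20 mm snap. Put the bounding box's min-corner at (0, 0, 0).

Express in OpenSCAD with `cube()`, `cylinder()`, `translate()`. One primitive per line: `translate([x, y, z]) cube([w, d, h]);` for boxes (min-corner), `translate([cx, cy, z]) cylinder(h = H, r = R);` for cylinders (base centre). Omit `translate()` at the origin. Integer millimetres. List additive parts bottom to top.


cube([320, 300, 60]);
translate([60, 20, 60]) cube([220, 220, 180]);


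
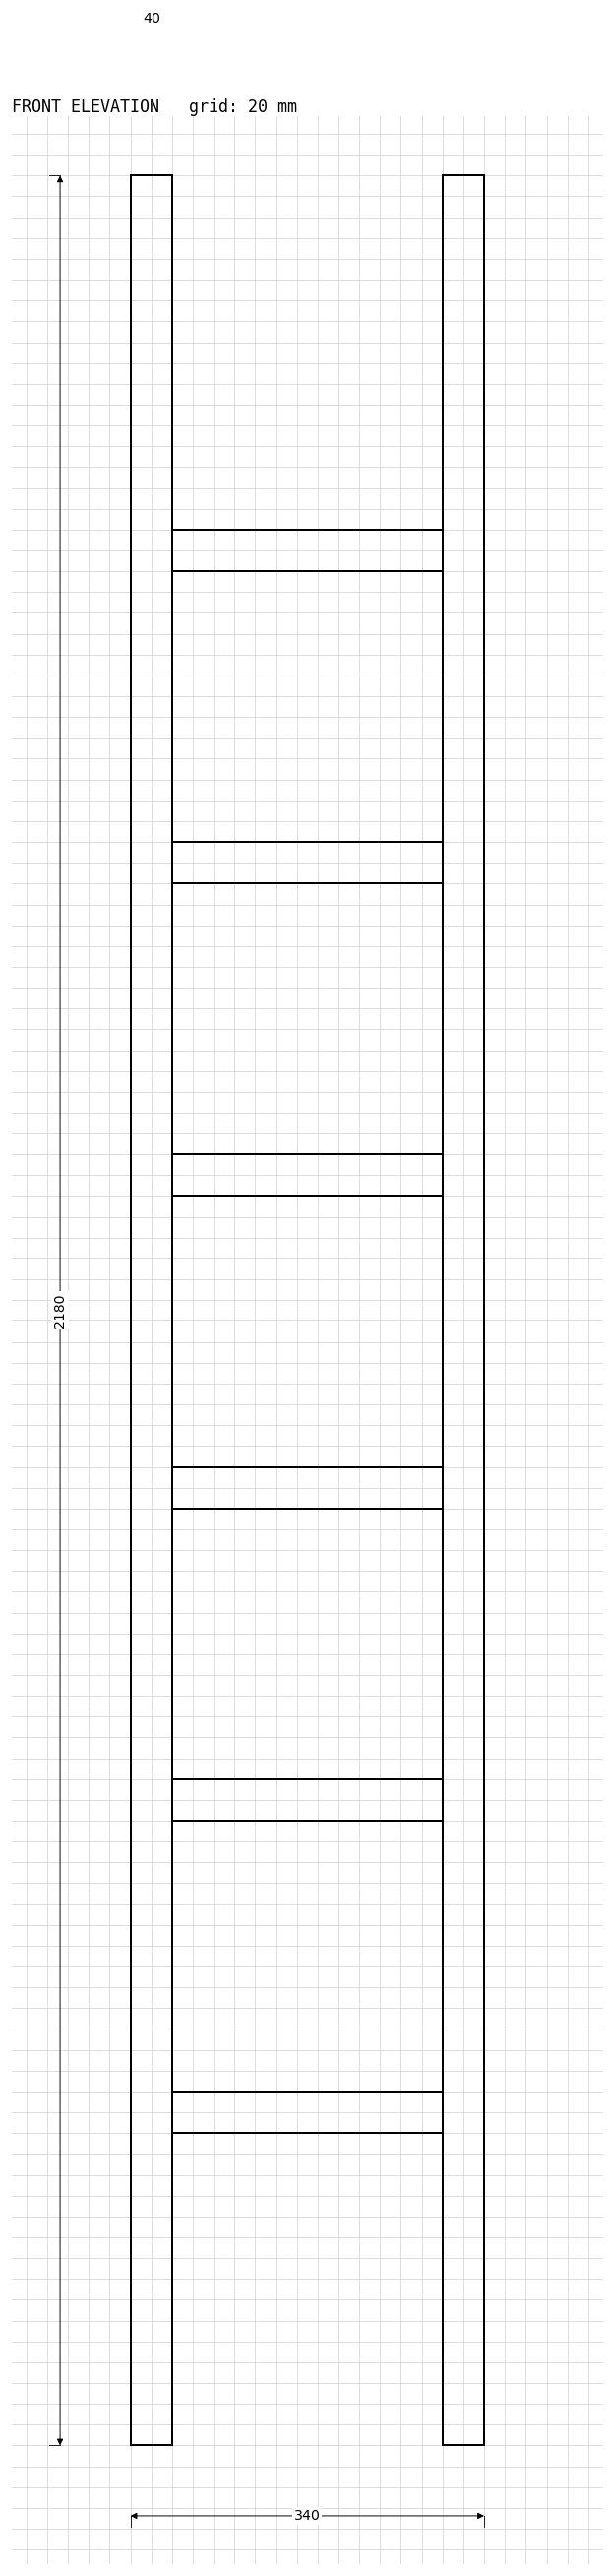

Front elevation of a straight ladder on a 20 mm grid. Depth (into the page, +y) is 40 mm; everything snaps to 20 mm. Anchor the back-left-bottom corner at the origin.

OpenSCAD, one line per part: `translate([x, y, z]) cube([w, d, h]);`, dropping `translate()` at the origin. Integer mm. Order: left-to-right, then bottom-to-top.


cube([40, 40, 2180]);
translate([40, 0, 300]) cube([260, 40, 40]);
translate([40, 0, 600]) cube([260, 40, 40]);
translate([40, 0, 900]) cube([260, 40, 40]);
translate([40, 0, 1200]) cube([260, 40, 40]);
translate([40, 0, 1500]) cube([260, 40, 40]);
translate([40, 0, 1800]) cube([260, 40, 40]);
translate([300, 0, 0]) cube([40, 40, 2180]);
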